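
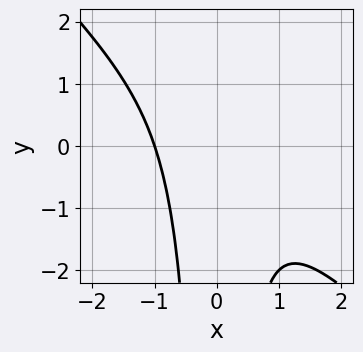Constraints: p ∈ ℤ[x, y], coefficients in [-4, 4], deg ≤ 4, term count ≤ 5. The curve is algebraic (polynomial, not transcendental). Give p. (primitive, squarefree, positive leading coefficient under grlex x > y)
1. Degree: the shape is more complex than any degree-2 curve, so deg p = 3.
2. Against the integer gridlines: it crosses the x-axis at the gridline x = -1; no y-intercept at any integer in the box.
3. Solving for integer coefficients yields p as stated.

x^3 + x^2*y + 1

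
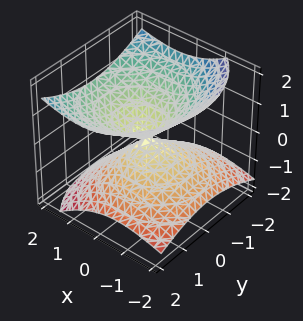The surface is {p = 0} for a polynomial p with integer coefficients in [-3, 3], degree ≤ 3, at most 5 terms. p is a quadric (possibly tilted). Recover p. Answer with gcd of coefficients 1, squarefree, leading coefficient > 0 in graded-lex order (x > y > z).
x^2 - x*z + y^2 - 2*z^2

First, deg p = 2. A generic line meets the surface in up to 2 points.
Next, observable constraints: it crosses the z-axis at the gridline z = 0; one x-axis crossing is at x = 0.
Finally, matching integer coefficients to the picture gives p.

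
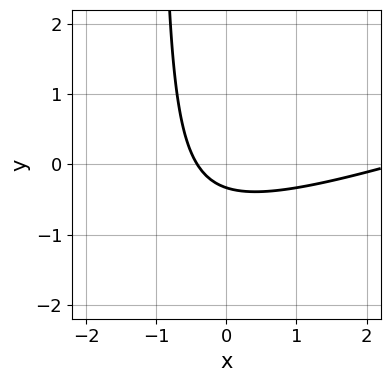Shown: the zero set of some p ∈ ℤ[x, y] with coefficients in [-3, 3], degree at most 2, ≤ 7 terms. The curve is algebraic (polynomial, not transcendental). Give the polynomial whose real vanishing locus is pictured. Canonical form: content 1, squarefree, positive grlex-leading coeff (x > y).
x^2 - 3*x*y - 2*x - 3*y - 1

1. deg p = 2.
2. The integer polynomial consistent with all of this is the stated p.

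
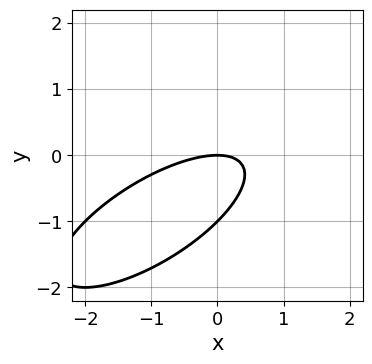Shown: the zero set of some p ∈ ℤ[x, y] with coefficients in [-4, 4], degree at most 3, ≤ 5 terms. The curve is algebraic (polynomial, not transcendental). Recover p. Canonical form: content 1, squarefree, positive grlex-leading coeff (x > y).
x^2 - 2*x*y + 2*y^2 + 2*y

(a) deg p = 2. The shape is more complex than any degree-1 curve.
(b) Against the integer gridlines: it crosses the x-axis at the gridline x = 0; among the integer gridlines, it crosses the y-axis at y ∈ {-1, 0}.
(c) Putting this together gives p.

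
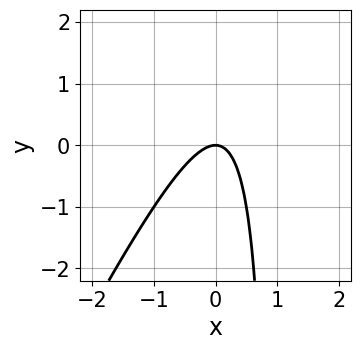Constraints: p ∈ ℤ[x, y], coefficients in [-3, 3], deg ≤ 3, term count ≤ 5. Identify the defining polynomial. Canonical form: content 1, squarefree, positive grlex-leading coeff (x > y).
1. Degree: no degree-1 curve has this shape, so deg p = 2.
2. From the axis intercepts and sections: it crosses the x-axis at the gridline x = 0; one y-axis crossing is at y = 0.
3. Assembling these constraints gives the stated polynomial.

2*x^2 - x*y + y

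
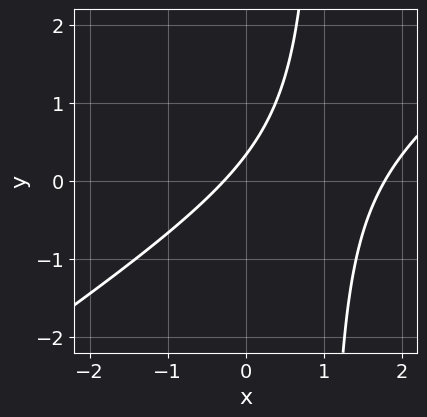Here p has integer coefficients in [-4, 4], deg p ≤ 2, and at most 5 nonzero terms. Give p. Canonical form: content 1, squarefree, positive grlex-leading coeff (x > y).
2*x^2 - 3*x*y - 3*x + 3*y - 1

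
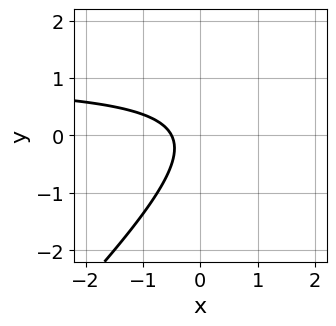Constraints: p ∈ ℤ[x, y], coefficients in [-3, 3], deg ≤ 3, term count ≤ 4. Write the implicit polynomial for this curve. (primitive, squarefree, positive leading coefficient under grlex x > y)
(a) The degree is 2 — a generic line meets the curve in up to 2 points.
(b) From the axis intercepts and sections: the curve avoids every integer y-axis point in the box.
(c) Solving for integer coefficients yields p as stated.

2*x*y - 2*y^2 - 2*x - 1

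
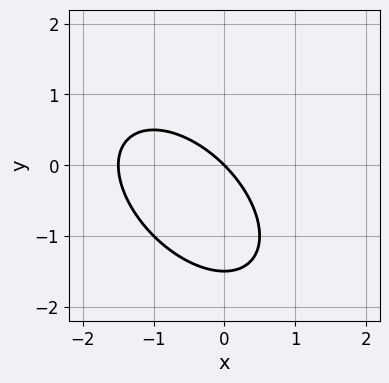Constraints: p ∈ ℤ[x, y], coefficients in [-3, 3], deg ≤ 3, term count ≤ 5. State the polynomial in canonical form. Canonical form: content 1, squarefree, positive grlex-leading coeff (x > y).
2*x^2 + 2*x*y + 2*y^2 + 3*x + 3*y

(a) deg p = 2. No degree-1 curve has this shape.
(b) Reading off the gridlines: it crosses the x-axis at the gridline x = 0; it crosses the y-axis at the gridline y = 0.
(c) Putting this together gives p.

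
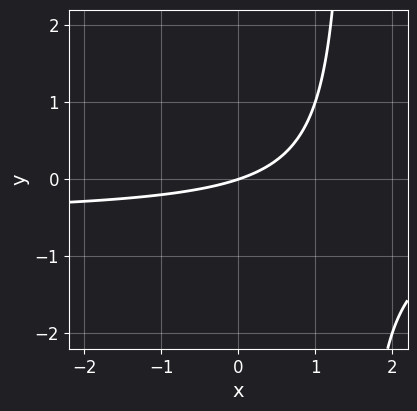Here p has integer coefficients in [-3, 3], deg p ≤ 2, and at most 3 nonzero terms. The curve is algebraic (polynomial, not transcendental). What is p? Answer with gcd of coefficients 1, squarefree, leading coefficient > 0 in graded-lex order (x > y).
2*x*y + x - 3*y

(a) The degree is 2 — a generic line meets the curve in up to 2 points.
(b) From the axis intercepts and sections: it meets the x-axis at x = 0 (among the integer gridlines); it crosses the y-axis at the gridline y = 0.
(c) Together with the visible shape, these determine p as stated.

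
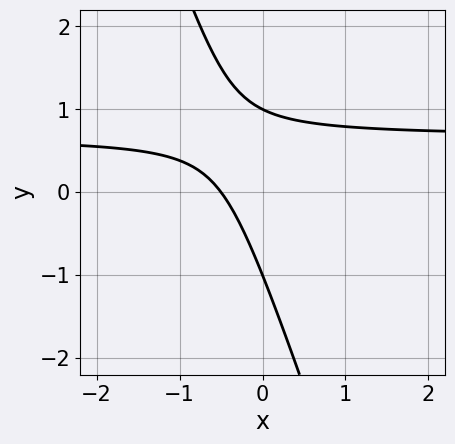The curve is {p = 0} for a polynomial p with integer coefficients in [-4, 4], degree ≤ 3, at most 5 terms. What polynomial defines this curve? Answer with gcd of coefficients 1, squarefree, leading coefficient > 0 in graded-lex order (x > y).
3*x*y + y^2 - 2*x - 1

First, degree: the shape is more complex than any degree-1 curve, so deg p = 2.
Then, observable constraints: among the integer gridlines, it crosses the y-axis at y ∈ {-1, 1}.
Finally, assembling these constraints gives the stated polynomial.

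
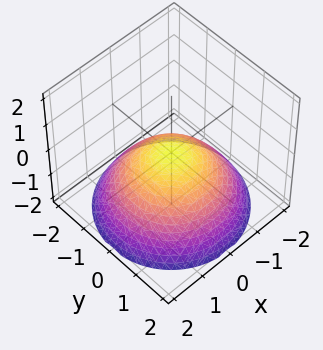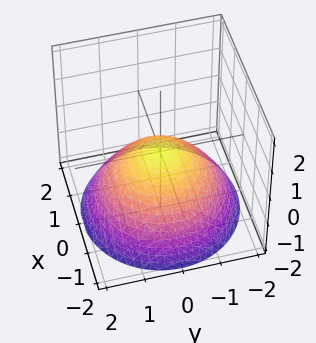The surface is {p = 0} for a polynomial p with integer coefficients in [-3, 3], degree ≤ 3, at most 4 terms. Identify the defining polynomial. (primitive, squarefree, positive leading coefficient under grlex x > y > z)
(a) deg p = 2.
(b) Symmetries: every cross-section ⟂ z is a circle, so x, y appear only via x² + y².
(c) Reading off the gridlines: it crosses the x-axis at the gridline x = 0; it meets the z-axis at z = 0 (among the integer gridlines); a circular section at z = -1 has radius between 1 and 2.
(d) Solving for integer coefficients yields p as stated.

x^2 + y^2 + 2*z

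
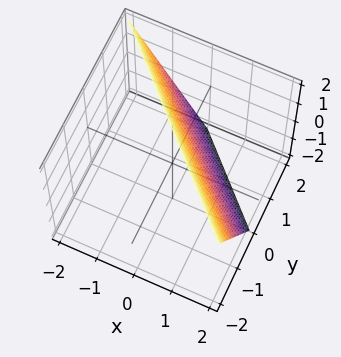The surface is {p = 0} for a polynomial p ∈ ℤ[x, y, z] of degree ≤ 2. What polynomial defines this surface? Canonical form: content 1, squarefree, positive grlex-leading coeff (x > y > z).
2*x + 2*y + z - 2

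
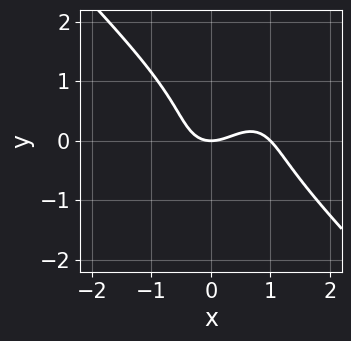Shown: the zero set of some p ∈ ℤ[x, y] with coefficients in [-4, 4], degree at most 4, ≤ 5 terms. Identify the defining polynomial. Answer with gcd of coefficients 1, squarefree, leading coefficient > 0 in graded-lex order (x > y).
(a) deg p = 3. No degree-2 curve has this shape.
(b) Reading off the gridlines: it meets the y-axis at y = 0 (among the integer gridlines); among the integer gridlines, it crosses the x-axis at x ∈ {0, 1}.
(c) The integer polynomial consistent with all of this is the stated p.

2*x^3 + 2*y^3 - 2*x^2 - y^2 + 2*y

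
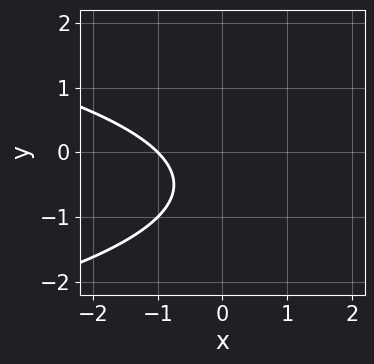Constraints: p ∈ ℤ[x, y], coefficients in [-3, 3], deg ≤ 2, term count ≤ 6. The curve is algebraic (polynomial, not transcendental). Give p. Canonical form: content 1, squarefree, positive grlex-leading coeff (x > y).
y^2 + x + y + 1

(a) Degree: no degree-1 curve has this shape, so deg p = 2.
(b) Reading off the gridlines: it meets the x-axis at x = -1 (among the integer gridlines); no y-intercept at any integer in the box.
(c) Putting this together gives p.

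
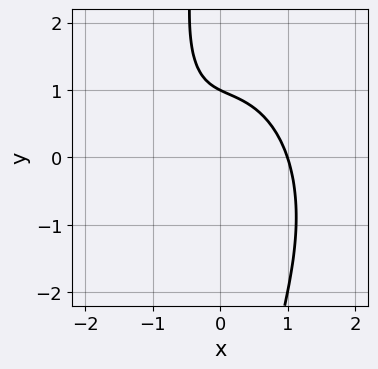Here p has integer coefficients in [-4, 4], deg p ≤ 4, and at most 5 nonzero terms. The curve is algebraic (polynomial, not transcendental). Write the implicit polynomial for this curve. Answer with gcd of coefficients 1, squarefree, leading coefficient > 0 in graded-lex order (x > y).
2*x^3 + x*y^2 + 2*y - 2

(a) The degree is 3 — the shape is more complex than any degree-2 curve.
(b) Reading off the gridlines: it crosses the y-axis at the gridline y = 1; it crosses the x-axis at the gridline x = 1.
(c) These observations pin down the coefficients.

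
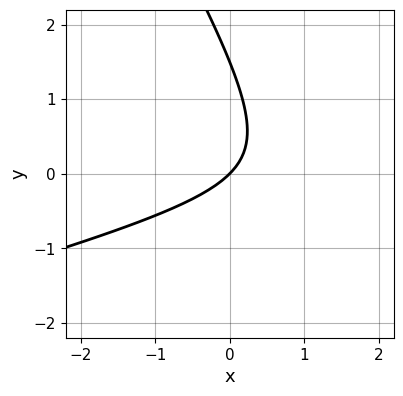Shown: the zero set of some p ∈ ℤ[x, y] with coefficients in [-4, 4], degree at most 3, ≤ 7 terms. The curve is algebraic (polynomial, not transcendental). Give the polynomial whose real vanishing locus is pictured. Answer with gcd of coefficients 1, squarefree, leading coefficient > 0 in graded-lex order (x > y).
(a) The degree is 2 — the shape is more complex than any degree-1 curve.
(b) From the axis intercepts and sections: one y-axis crossing is at y = 0; it meets the x-axis at x = 0 (among the integer gridlines).
(c) Solving for integer coefficients yields p as stated.

x^2 - 3*x*y - 2*y^2 - 3*x + 3*y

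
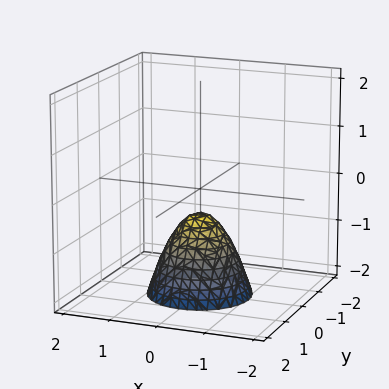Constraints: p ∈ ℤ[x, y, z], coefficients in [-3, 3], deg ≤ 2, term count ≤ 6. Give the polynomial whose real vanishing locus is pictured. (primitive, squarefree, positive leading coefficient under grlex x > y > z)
3*x^2 + 3*y^2 + 2*z + 1

Degree: no degree-1 surface has this shape, so deg p = 2.
By symmetry, every cross-section ⟂ z is a circle, so x, y appear only via x² + y².
Observable constraints: the surface avoids every integer x-axis point in the box; the surface avoids every integer y-axis point in the box.
These observations pin down the coefficients.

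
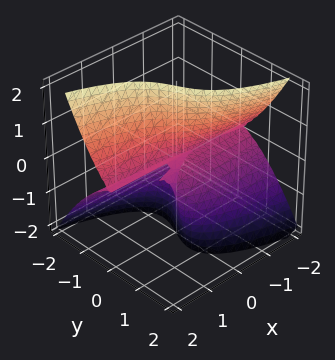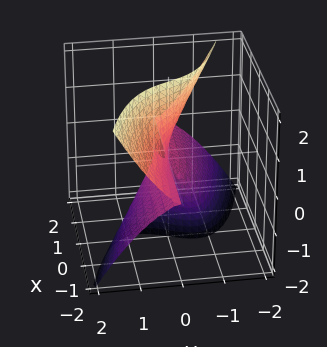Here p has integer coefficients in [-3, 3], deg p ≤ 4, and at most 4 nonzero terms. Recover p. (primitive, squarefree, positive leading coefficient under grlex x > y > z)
2*x*z^2 + 3*y^3 + 2*y*z

(a) Degree: a generic line meets the surface in up to 3 points, so deg p = 3.
(b) Reading off the gridlines: it crosses the y-axis at the gridline y = 0; the visible x-axis segment lies entirely on the surface; every point of the z-axis in the box is on the surface.
(c) Assembling these constraints gives the stated polynomial.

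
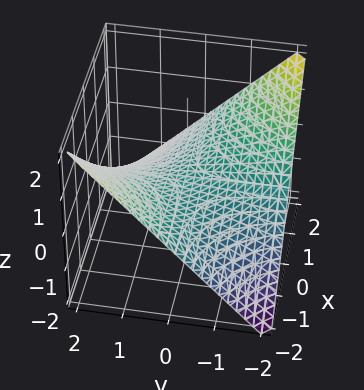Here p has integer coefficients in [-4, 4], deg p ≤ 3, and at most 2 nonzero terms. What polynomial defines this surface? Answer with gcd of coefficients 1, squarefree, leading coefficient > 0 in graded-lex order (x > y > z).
x*y + 2*z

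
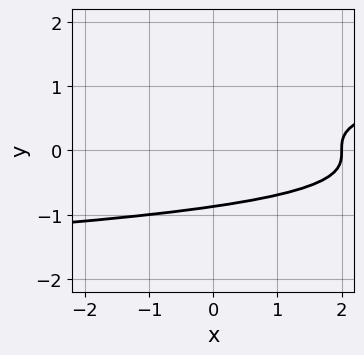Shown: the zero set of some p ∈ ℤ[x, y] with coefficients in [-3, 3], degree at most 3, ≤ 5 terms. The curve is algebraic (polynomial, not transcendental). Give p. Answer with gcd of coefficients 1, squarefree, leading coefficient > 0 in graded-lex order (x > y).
3*y^3 - x + 2

(a) Degree: no degree-2 curve has this shape, so deg p = 3.
(b) From the visible intercepts: it meets the x-axis at x = 2 (among the integer gridlines).
(c) The integer polynomial consistent with all of this is the stated p.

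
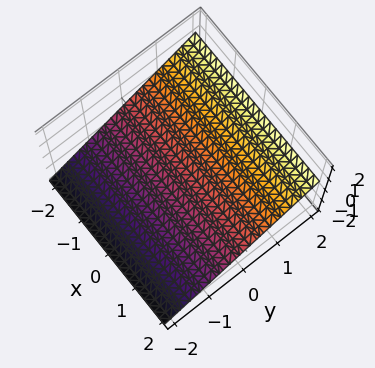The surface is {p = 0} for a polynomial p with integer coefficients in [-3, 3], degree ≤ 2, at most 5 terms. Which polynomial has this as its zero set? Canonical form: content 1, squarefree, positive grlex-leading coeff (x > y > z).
2*y - 3*z - 2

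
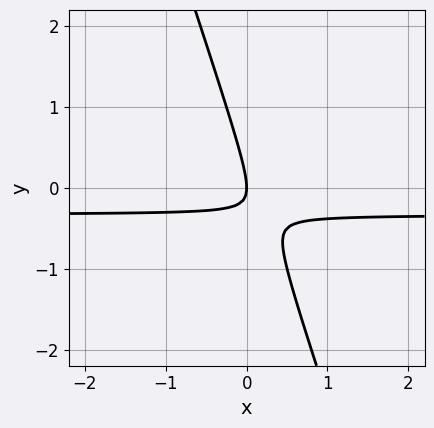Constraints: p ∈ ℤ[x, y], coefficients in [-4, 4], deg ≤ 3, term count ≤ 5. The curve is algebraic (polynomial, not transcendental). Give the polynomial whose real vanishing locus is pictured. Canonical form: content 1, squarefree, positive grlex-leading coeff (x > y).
deg p = 2. No degree-1 curve has this shape.
From the visible intercepts: it meets the y-axis at y = 0 (among the integer gridlines); it crosses the x-axis at the gridline x = 0.
Assembling these constraints gives the stated polynomial.

3*x*y + y^2 + x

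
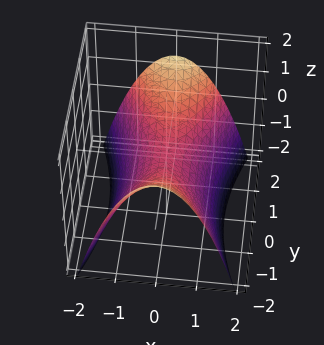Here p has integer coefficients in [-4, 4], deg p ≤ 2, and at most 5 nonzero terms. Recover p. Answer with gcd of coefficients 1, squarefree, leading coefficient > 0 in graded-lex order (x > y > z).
The degree is 2 — a saddle surface; a quadric.
Symmetries: it's symmetric under y → −y, forcing even powers of y; it's symmetric under x → −x, forcing even powers of x.
Checking where it meets the axes: it meets the y-axis at y = 0 (among the integer gridlines); one x-axis crossing is at x = 0; one z-axis crossing is at z = 0.
Together with the visible shape, these determine p as stated.

3*x^2 - y^2 + 3*z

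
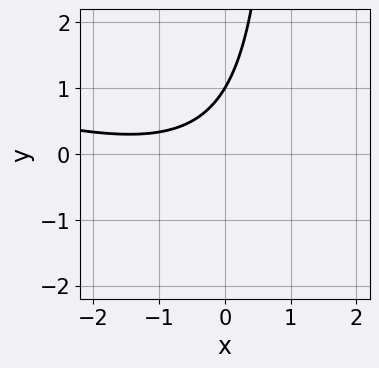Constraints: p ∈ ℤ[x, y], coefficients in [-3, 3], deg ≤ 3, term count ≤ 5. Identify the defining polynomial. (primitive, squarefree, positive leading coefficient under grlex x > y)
x^2 + 3*x*y + 2*x - 3*y + 3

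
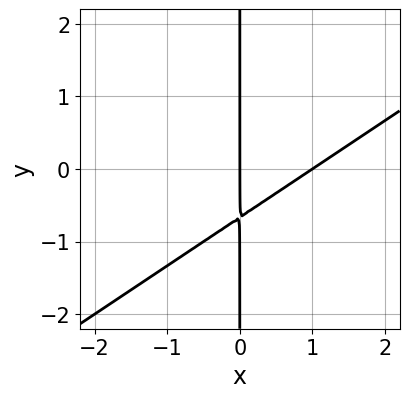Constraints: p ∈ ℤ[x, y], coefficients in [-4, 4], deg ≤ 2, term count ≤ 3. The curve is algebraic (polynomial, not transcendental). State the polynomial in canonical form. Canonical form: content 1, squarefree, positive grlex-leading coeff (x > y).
(a) Degree: the shape is more complex than any degree-1 curve, so deg p = 2.
(b) Against the integer gridlines: every point of the y-axis in the box is on the curve; among the integer gridlines, it crosses the x-axis at x ∈ {0, 1}.
(c) The integer polynomial consistent with all of this is the stated p.

2*x^2 - 3*x*y - 2*x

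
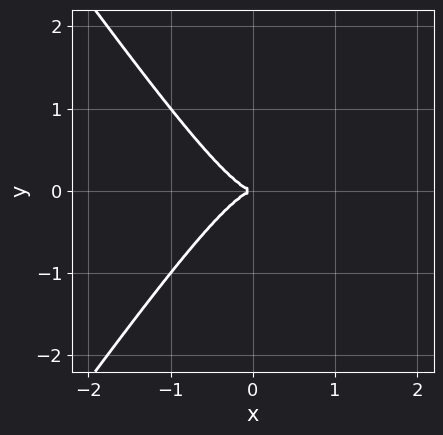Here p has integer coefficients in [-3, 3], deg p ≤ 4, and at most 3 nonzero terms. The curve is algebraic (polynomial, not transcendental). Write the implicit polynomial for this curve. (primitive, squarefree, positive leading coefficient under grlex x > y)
First, degree: a generic line meets the curve in up to 3 points, so deg p = 3.
Then, symmetries: the y ↦ −y reflection is a symmetry, so y appears only in even powers.
Next, reading off the gridlines: one y-axis crossing is at y = 0; it crosses the x-axis at the gridline x = 0.
Finally, fitting integer coefficients to these (and the overall shape) gives p.

2*x^3 - x*y^2 + y^2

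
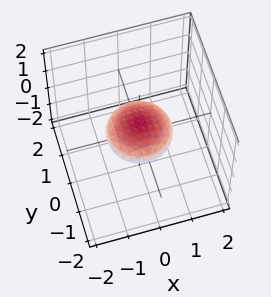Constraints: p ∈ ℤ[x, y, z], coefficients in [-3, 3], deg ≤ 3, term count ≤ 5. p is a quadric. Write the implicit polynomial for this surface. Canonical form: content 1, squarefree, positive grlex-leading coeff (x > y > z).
x^2 + y^2 + 3*z^2 - 1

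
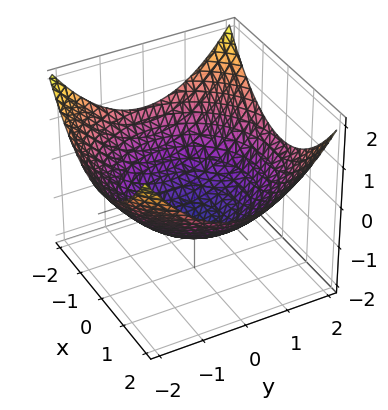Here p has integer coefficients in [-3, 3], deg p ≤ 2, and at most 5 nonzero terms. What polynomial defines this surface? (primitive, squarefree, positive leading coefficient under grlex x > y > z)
1. The degree is 2 — the shape is more complex than any degree-1 surface.
2. Symmetries: every cross-section ⟂ z is a circle, so x, y appear only via x² + y².
3. From the axis intercepts and sections: one z-axis crossing is at z = -1; a circular section at z = 0 has radius between 1 and 2.
4. Matching integer coefficients to the picture gives p.

x^2 + y^2 - 3*z - 3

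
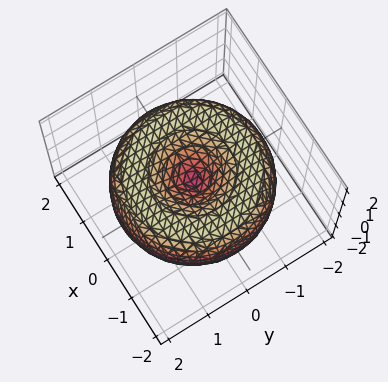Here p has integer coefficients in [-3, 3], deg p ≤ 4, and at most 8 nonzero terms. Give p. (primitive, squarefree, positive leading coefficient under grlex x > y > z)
1. The degree is 4 — the shape is more complex than any degree-3 surface.
2. By symmetry, the z-axis is an axis of rotation, so x and y enter only as x² + y².
3. From the axis intercepts and sections: a circular section at z = 0 has radius between 1 and 2; one z-axis crossing is at z = 0.
4. Matching integer coefficients to the picture gives p.

x^4 + 2*x^2*y^2 + y^4 - 3*x^2 - 3*y^2 + 3*z^2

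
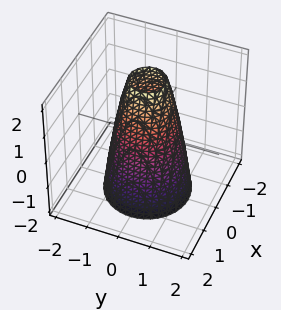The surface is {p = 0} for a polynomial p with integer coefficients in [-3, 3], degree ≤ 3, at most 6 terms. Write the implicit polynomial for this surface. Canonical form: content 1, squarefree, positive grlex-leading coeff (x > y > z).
1. The degree is 2 — the shape is more complex than any degree-1 surface.
2. By symmetry, every cross-section ⟂ z is a circle, so x, y appear only via x² + y².
3. Observable constraints: the surface avoids every integer z-axis point in the box; the x-axis gridline crossings are at x ∈ {-1, 1}; among the integer gridlines, it crosses the y-axis at y ∈ {-1, 1}; a circular section at z = 2 has radius between 0 and 1.
4. Matching integer coefficients to the picture gives p.

3*x^2 + 3*y^2 + z - 3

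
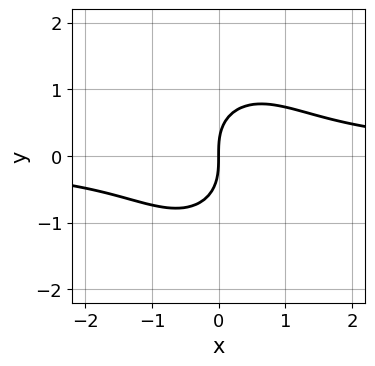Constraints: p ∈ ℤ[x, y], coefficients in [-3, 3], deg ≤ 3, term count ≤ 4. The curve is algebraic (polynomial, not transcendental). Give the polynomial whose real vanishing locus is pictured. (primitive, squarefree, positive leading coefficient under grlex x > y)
3*x^2*y + 2*y^3 - 3*x

First, the degree is 3 — the shape is more complex than any degree-2 curve.
Then, from the visible intercepts: one x-axis crossing is at x = 0; it crosses the y-axis at the gridline y = 0.
Finally, solving for integer coefficients yields p as stated.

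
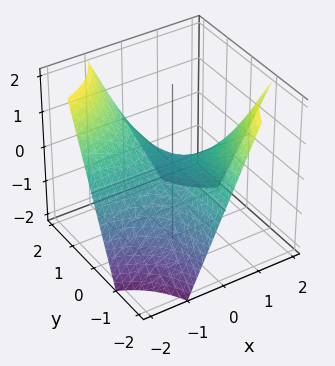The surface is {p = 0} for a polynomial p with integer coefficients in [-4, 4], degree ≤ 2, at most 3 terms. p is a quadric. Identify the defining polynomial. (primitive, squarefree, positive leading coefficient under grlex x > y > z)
(a) deg p = 2. A hyperbolic paraboloid; a quadric.
(b) Against the integer gridlines: the visible x-axis segment lies entirely on the surface; the visible y-axis segment lies entirely on the surface; one z-axis crossing is at z = 0.
(c) Fitting integer coefficients to these (and the overall shape) gives p.

x*y + z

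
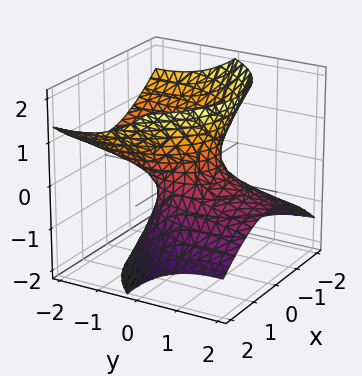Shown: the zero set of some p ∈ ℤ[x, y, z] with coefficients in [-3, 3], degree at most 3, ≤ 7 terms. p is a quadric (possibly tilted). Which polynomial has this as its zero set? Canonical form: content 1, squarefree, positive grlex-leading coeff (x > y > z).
2*x^2 + y^2 + 3*y*z - 2*z^2 - 1

The degree is 2 — a generic line meets the surface in up to 2 points.
Against the integer gridlines: the surface avoids every integer z-axis point in the box; among the integer gridlines, it crosses the y-axis at y ∈ {-1, 1}.
These observations pin down the coefficients.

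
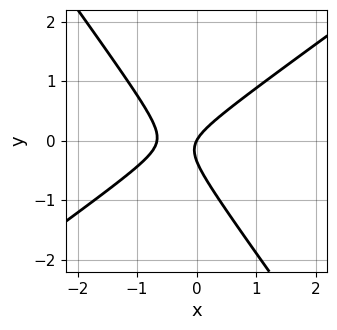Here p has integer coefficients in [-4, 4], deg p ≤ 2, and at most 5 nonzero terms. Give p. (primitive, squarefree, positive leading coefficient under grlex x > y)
1. Degree: no degree-1 curve has this shape, so deg p = 2.
2. From the axis intercepts and sections: it crosses the y-axis at the gridline y = 0; it crosses the x-axis at the gridline x = 0.
3. Matching integer coefficients to the picture gives p.

3*x^2 - 2*x*y - 3*y^2 + 2*x - y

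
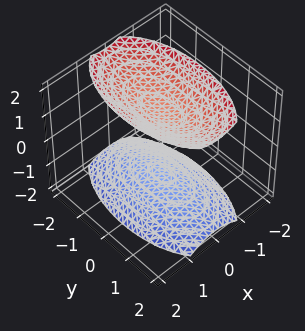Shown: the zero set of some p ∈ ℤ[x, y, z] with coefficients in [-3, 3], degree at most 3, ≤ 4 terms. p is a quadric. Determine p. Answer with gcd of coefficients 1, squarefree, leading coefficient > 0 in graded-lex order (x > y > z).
1. I count 2 distinct pieces. They look like related sheets of one shape, so recover p as a whole.
2. Degree: two separate bowl-shaped sheets opening away from each other; a quadric, so deg p = 2.
3. Symmetries: mirror symmetry z ↦ −z ⇒ only even powers of z; it's symmetric under y → −y, forcing even powers of y; mirror symmetry x ↦ −x ⇒ only even powers of x.
4. Against the integer gridlines: the surface avoids every integer y-axis point in the box; it misses every integer gridline on the x-axis.
5. These observations pin down the coefficients.

3*x^2 + y^2 - 2*z^2 + 3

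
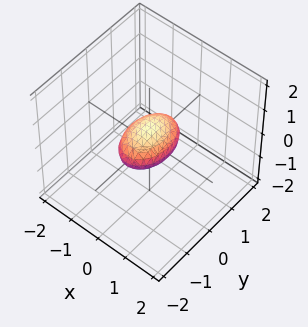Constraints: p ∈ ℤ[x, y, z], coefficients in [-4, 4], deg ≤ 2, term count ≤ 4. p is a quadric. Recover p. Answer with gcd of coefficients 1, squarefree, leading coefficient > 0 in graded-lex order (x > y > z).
Degree: bounded and convex; a quadric, so deg p = 2.
Symmetries: it's symmetric under z → −z, forcing even powers of z; the y ↦ −y reflection is a symmetry, so y appears only in even powers; the x ↦ −x reflection is a symmetry, so x appears only in even powers.
From the visible intercepts: among the integer gridlines, it crosses the y-axis at y ∈ {-1, 1}.
Solving for integer coefficients yields p as stated.

2*x^2 + y^2 + 3*z^2 - 1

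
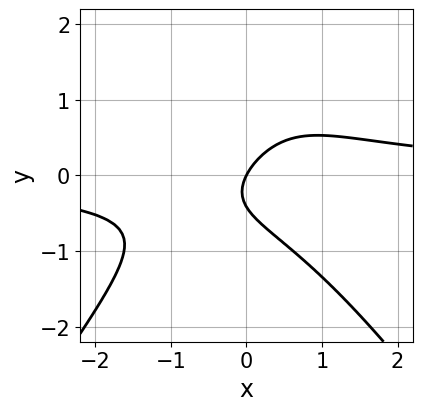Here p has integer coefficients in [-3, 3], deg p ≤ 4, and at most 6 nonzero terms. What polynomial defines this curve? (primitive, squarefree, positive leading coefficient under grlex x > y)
First, degree: a generic line meets the curve in up to 3 points, so deg p = 3.
Next, checking where it meets the axes: it crosses the x-axis at the gridline x = 0; it meets the y-axis at y = 0 (among the integer gridlines).
Finally, putting this together gives p.

2*x^2*y - y^3 + 2*y^2 - 2*x + y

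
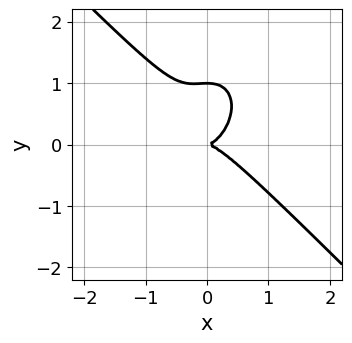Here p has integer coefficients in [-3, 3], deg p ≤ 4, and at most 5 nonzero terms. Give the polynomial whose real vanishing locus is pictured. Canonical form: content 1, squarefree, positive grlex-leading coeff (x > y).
First, deg p = 3.
Next, checking where it meets the axes: the y-axis gridline crossings are at y ∈ {0, 1}; it meets the x-axis at x = 0 (among the integer gridlines).
Finally, assembling these constraints gives the stated polynomial.

3*x^3 + x^2*y + 2*y^3 - 2*y^2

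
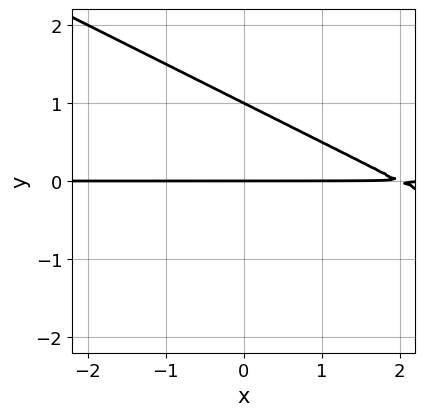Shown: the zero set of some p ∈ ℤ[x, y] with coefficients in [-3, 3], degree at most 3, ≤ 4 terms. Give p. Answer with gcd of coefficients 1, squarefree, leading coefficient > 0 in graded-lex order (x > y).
1. Degree: a generic line meets the curve in up to 2 points, so deg p = 2.
2. Reading off the gridlines: among the integer gridlines, it crosses the y-axis at y ∈ {0, 1}; every point of the x-axis in the box is on the curve.
3. Solving for integer coefficients yields p as stated.

x*y + 2*y^2 - 2*y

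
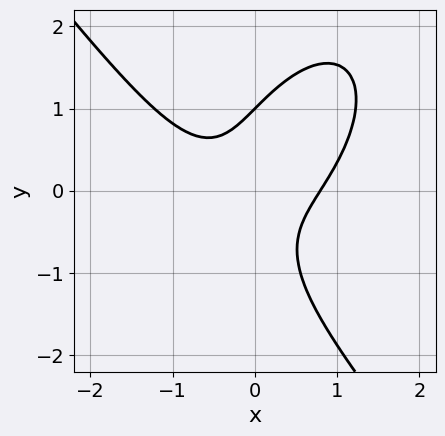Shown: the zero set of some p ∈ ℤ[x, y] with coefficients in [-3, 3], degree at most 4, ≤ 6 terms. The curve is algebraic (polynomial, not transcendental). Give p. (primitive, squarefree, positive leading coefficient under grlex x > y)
2*x^3 + y^3 - 3*x*y - 1

1. Degree: no degree-2 curve has this shape, so deg p = 3.
2. Checking where it meets the axes: it meets the y-axis at y = 1 (among the integer gridlines).
3. The integer polynomial consistent with all of this is the stated p.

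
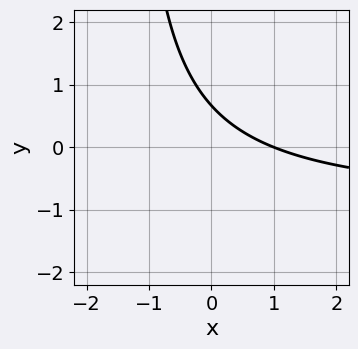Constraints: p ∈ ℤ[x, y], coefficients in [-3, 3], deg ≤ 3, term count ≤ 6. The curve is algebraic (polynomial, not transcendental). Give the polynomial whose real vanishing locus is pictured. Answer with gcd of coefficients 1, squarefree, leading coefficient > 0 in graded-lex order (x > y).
2*x*y + 2*x + 3*y - 2

1. Degree: a generic line meets the curve in up to 2 points, so deg p = 2.
2. Against the integer gridlines: it crosses the x-axis at the gridline x = 1.
3. Solving for integer coefficients yields p as stated.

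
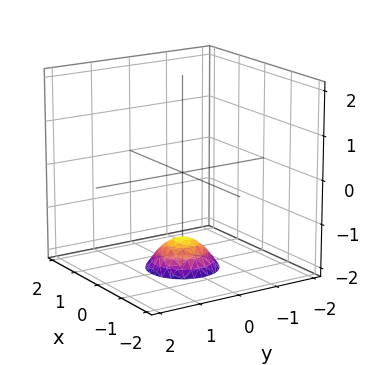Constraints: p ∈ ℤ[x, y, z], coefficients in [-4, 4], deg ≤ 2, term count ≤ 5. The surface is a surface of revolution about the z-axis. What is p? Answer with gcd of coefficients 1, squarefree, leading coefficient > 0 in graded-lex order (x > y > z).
(a) deg p = 2.
(b) Symmetries: rotational symmetry about the z-axis ⇒ p depends on x, y only through x² + y².
(c) Observable constraints: no y-intercept at any integer in the box; a circular section at z = -2 has radius between 0 and 1; it misses every integer gridline on the x-axis.
(d) Putting this together gives p.

2*x^2 + 2*y^2 + 2*z + 3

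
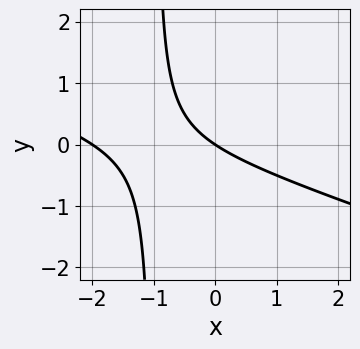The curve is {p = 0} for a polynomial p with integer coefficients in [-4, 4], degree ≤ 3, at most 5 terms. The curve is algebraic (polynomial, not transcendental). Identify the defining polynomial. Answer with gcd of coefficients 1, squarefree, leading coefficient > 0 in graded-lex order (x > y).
x^2 + 3*x*y + 2*x + 3*y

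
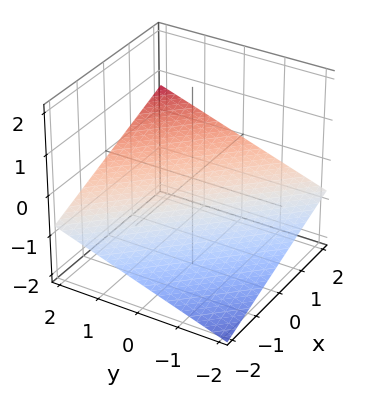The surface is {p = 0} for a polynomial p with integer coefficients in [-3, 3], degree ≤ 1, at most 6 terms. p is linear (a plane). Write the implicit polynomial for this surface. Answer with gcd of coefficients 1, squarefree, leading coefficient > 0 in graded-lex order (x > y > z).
First, the degree is 1 — the surface is flat (a plane).
Then, reading off the gridlines: one x-axis crossing is at x = 2; it crosses the y-axis at the gridline y = 2.
Finally, solving for integer coefficients yields p as stated.

x + y - 3*z - 2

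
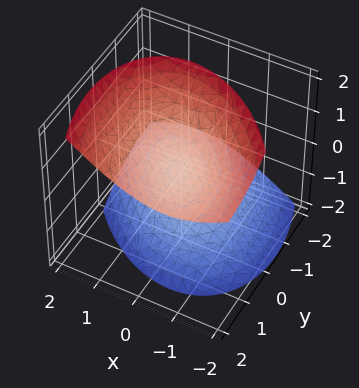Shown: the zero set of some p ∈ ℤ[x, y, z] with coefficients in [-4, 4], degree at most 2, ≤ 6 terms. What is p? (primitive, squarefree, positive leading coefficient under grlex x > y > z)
The picture has 2 separate pieces.
Degree: the shape is more complex than any degree-1 surface, so deg p = 2.
Against the integer gridlines: it misses every integer gridline on the y-axis; it misses every integer gridline on the x-axis.
These observations pin down the coefficients.

3*x^2 + 2*x*y + 2*y^2 - 3*y*z - 3*z^2 + 1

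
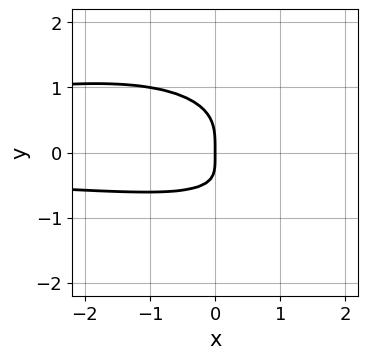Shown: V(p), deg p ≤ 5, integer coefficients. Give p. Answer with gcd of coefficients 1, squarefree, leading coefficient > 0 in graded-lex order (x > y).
x^2*y^2 + 3*y^4 + 2*x*y + 2*x

The degree is 4 — a generic line meets the curve in up to 4 points.
Against the integer gridlines: one x-axis crossing is at x = 0; it meets the y-axis at y = 0 (among the integer gridlines).
Matching integer coefficients to the picture gives p.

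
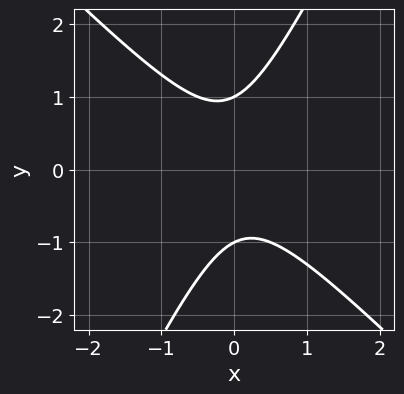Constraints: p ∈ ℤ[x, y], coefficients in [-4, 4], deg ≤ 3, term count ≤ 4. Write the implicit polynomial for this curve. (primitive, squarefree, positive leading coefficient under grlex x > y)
1. Degree: the shape is more complex than any degree-1 curve, so deg p = 2.
2. Observable constraints: the y-axis gridline crossings are at y ∈ {-1, 1}; no x-intercept at any integer in the box.
3. The integer polynomial consistent with all of this is the stated p.

2*x^2 + x*y - y^2 + 1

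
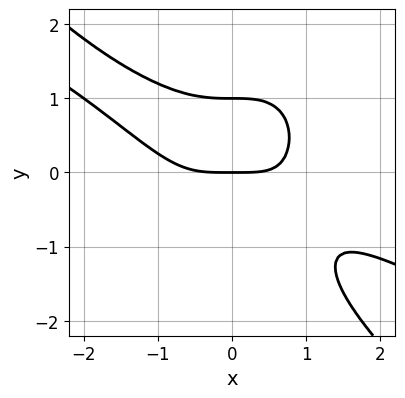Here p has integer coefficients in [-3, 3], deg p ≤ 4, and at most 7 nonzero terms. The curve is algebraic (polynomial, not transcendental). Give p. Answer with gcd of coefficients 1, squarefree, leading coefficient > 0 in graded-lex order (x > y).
x^4 + 2*x^3*y + y^4 + y^3 - 2*y

First, the degree is 4 — a generic line meets the curve in up to 4 points.
Next, against the integer gridlines: one x-axis crossing is at x = 0; among the integer gridlines, it crosses the y-axis at y ∈ {0, 1}.
Finally, solving for integer coefficients yields p as stated.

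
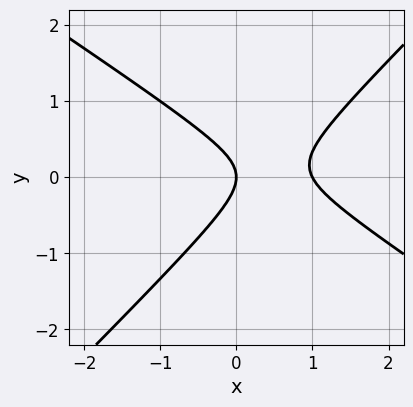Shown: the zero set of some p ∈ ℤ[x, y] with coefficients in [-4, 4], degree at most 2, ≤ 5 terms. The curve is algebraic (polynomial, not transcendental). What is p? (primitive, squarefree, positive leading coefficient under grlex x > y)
2*x^2 + x*y - 3*y^2 - 2*x

1. Degree: a generic line meets the curve in up to 2 points, so deg p = 2.
2. Reading off the gridlines: it crosses the y-axis at the gridline y = 0; among the integer gridlines, it crosses the x-axis at x ∈ {0, 1}.
3. The integer polynomial consistent with all of this is the stated p.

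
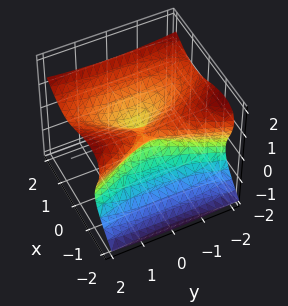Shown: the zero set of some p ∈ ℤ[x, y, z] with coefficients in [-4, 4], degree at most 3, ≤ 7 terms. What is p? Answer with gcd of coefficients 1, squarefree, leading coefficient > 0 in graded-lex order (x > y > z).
2*x^3 - x*z^2 - 3*z^3 - 3*x*z + y^2

First, the degree is 3 — no degree-2 surface has this shape.
Then, reading off the gridlines: it meets the z-axis at z = 0 (among the integer gridlines); one y-axis crossing is at y = 0.
Finally, the integer polynomial consistent with all of this is the stated p.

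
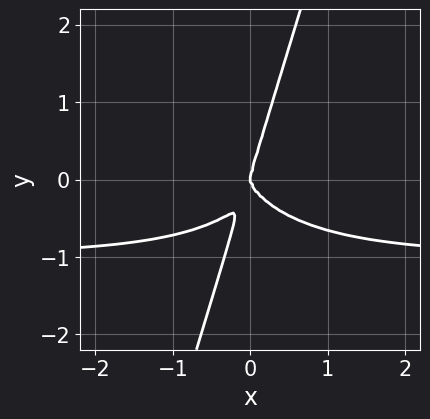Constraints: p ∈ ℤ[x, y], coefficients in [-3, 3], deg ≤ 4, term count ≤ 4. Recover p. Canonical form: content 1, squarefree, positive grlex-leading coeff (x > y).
3*x^3*y + 3*x*y^3 - y^4 + 3*x^3

The degree is 4 — no degree-3 curve has this shape.
Reading off the gridlines: it meets the x-axis at x = 0 (among the integer gridlines); it crosses the y-axis at the gridline y = 0.
The integer polynomial consistent with all of this is the stated p.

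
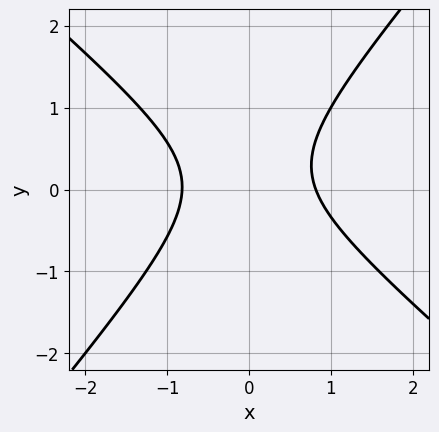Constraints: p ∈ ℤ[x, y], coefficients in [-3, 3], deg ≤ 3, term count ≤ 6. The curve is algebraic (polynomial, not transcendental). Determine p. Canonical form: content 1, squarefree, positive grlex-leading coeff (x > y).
(a) deg p = 2. A generic line meets the curve in up to 2 points.
(b) From the axis intercepts and sections: the curve avoids every integer y-axis point in the box.
(c) These observations pin down the coefficients.

3*x^2 + x*y - 3*y^2 + y - 2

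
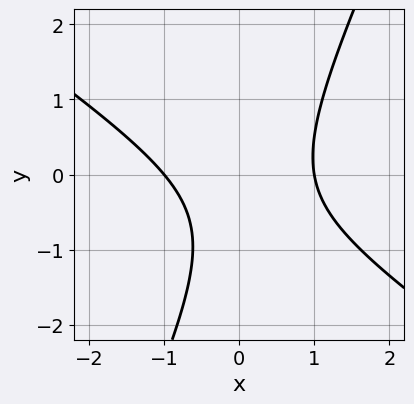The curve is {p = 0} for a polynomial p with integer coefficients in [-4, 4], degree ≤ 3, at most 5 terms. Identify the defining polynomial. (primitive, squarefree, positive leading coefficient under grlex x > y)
3*x^2 + 3*x*y - 2*y^2 - 2*y - 3

First, degree: no degree-1 curve has this shape, so deg p = 2.
Next, reading off the gridlines: the x-axis gridline crossings are at x ∈ {-1, 1}; the curve avoids every integer y-axis point in the box.
Finally, putting this together gives p.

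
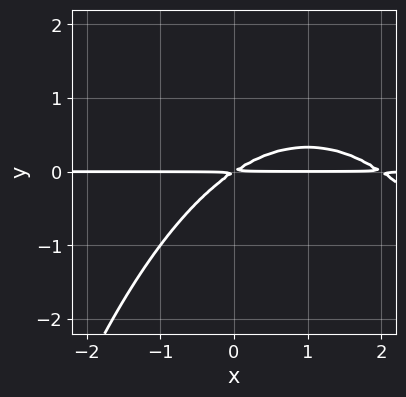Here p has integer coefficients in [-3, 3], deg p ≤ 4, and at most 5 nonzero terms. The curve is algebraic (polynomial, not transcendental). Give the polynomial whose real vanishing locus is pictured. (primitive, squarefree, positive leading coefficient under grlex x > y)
x^2*y - 2*x*y + 3*y^2

deg p = 3.
Checking where it meets the axes: every point of the x-axis in the box is on the curve.
Putting this together gives p.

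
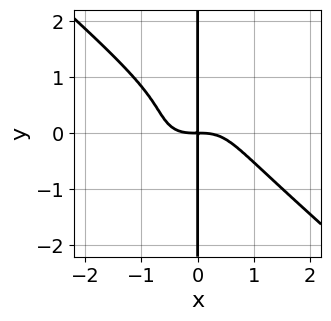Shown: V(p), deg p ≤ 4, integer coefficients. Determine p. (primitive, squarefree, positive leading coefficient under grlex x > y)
2*x^4 + 3*x*y^3 - 2*x*y^2 + 2*x*y

The degree is 4 — the shape is more complex than any degree-3 curve.
Reading off the gridlines: every point of the y-axis in the box is on the curve.
Solving for integer coefficients yields p as stated.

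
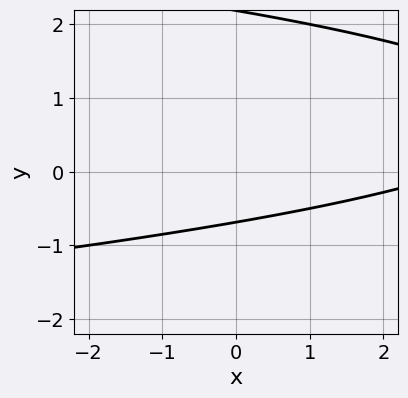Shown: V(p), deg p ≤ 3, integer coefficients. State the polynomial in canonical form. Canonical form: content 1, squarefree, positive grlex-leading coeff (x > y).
First, the degree is 2 — a generic line meets the curve in up to 2 points.
Next, from the visible intercepts: it misses every integer gridline on the x-axis.
Finally, putting this together gives p.

2*y^2 + x - 3*y - 3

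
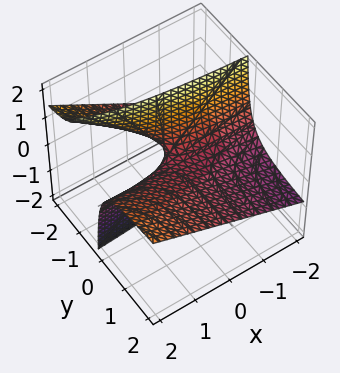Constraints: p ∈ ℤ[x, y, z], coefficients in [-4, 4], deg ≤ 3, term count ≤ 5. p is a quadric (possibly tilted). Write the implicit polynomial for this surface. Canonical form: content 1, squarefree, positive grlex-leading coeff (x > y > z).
Degree: a generic line meets the surface in up to 2 points, so deg p = 2.
From the visible intercepts: the visible x-axis segment lies entirely on the surface; the visible y-axis segment lies entirely on the surface; it meets the z-axis at z = 0 (among the integer gridlines).
Fitting integer coefficients to these (and the overall shape) gives p.

x*y - 2*y*z - z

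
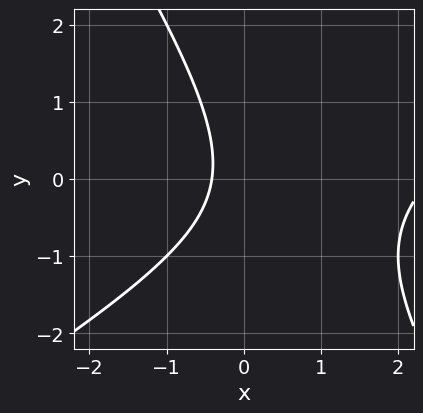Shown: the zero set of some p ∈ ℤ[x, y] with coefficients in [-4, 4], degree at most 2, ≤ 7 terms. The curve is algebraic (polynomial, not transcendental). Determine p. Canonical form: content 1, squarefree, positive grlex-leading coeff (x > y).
1. The degree is 2 — no degree-1 curve has this shape.
2. Observable constraints: no y-intercept at any integer in the box.
3. Solving for integer coefficients yields p as stated.

x^2 - x*y - y^2 - 2*x - 1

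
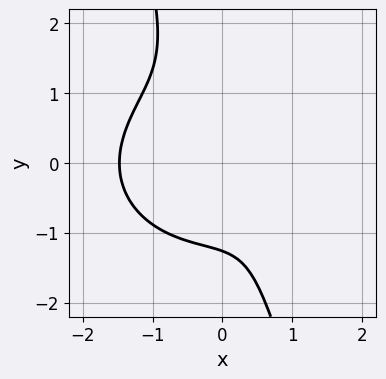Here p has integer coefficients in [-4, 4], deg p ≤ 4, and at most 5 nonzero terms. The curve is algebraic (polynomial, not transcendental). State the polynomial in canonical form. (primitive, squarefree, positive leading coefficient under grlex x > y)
(a) deg p = 3. A generic line meets the curve in up to 3 points.
(b) The integer polynomial consistent with all of this is the stated p.

2*x^3 + 3*x*y^2 + y^3 - 3*x + 2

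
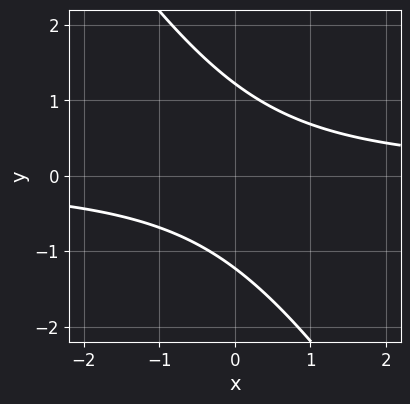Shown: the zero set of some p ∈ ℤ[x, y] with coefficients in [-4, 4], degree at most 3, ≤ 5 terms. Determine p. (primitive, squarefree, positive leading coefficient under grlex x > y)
3*x*y + 2*y^2 - 3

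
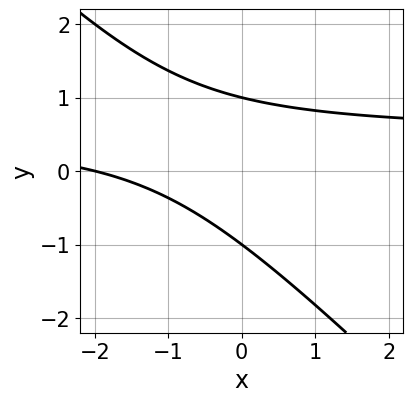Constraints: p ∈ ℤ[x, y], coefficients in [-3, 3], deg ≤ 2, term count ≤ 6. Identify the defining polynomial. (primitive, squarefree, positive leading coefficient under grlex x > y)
(a) The degree is 2 — a generic line meets the curve in up to 2 points.
(b) Against the integer gridlines: the y-axis gridline crossings are at y ∈ {-1, 1}; it meets the x-axis at x = -2 (among the integer gridlines).
(c) Matching integer coefficients to the picture gives p.

2*x*y + 2*y^2 - x - 2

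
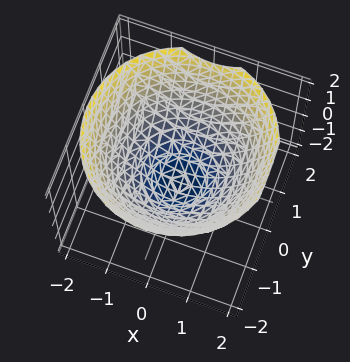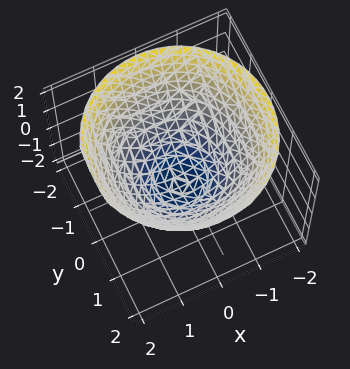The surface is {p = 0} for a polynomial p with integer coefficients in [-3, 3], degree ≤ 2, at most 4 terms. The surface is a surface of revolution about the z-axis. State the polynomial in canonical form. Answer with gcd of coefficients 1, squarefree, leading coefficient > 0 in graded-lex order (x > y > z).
2*x^2 + 2*y^2 - 3*z - 3

(a) The degree is 2 — no degree-1 surface has this shape.
(b) Symmetry: the surface is invariant under rotation about z: p = q(x² + y², z).
(c) Reading off the gridlines: a circular section at z = 0 has radius between 1 and 2; it crosses the z-axis at the gridline z = -1.
(d) The integer polynomial consistent with all of this is the stated p.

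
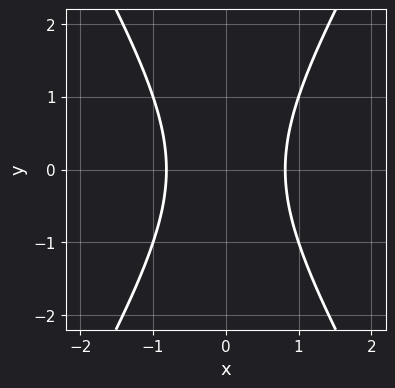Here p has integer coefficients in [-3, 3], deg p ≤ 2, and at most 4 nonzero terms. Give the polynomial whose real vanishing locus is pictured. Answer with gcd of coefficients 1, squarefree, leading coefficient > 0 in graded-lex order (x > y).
3*x^2 - y^2 - 2

First, the degree is 2 — no degree-1 curve has this shape.
Then, symmetries: it's symmetric under x → −x, forcing even powers of x; it's symmetric under y → −y, forcing even powers of y.
Then, checking where it meets the axes: no y-intercept at any integer in the box.
Finally, these observations pin down the coefficients.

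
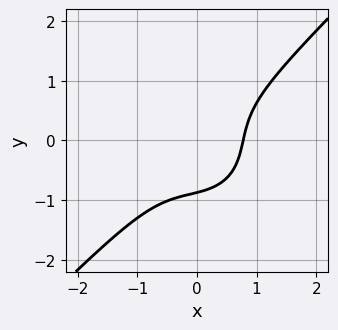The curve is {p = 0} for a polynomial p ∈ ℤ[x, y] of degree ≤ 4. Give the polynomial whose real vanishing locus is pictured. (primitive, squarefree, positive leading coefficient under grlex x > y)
3*x^3 - 3*y^3 + x^2 - 2*x*y - 2

Degree: a generic line meets the curve in up to 3 points, so deg p = 3.
Matching integer coefficients to the picture gives p.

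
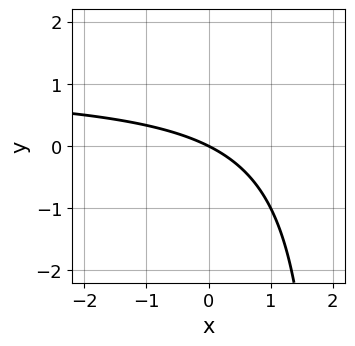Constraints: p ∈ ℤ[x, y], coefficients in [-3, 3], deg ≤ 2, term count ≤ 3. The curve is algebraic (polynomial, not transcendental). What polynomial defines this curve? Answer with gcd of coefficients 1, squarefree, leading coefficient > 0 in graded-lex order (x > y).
x*y - x - 2*y

1. Degree: no degree-1 curve has this shape, so deg p = 2.
2. From the axis intercepts and sections: it meets the x-axis at x = 0 (among the integer gridlines); it crosses the y-axis at the gridline y = 0.
3. Putting this together gives p.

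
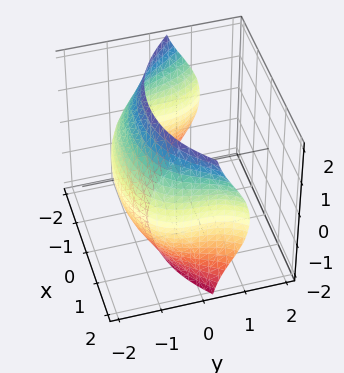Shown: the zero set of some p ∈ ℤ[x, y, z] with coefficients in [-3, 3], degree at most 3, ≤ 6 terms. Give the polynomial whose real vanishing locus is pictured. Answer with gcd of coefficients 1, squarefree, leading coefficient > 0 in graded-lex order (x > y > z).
y^3 + y*z^2 - x^2 + 3

(a) deg p = 3. A generic line meets the surface in up to 3 points.
(b) From the visible intercepts: the surface avoids every integer z-axis point in the box.
(c) Assembling these constraints gives the stated polynomial.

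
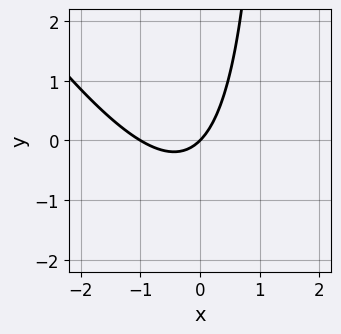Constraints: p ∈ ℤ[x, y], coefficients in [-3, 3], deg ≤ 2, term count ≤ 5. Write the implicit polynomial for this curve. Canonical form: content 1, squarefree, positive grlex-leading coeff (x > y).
3*x^2 + 2*x*y + 3*x - 3*y

deg p = 2.
From the visible intercepts: it crosses the y-axis at the gridline y = 0; the x-axis gridline crossings are at x ∈ {-1, 0}.
Assembling these constraints gives the stated polynomial.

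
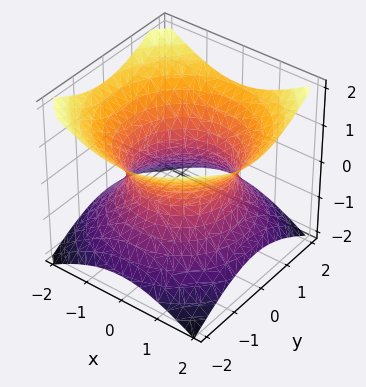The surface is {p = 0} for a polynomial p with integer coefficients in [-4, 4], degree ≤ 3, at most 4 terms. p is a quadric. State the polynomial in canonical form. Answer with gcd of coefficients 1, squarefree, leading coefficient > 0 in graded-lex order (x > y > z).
2*x^2 + 2*y^2 - 3*z^2 - 3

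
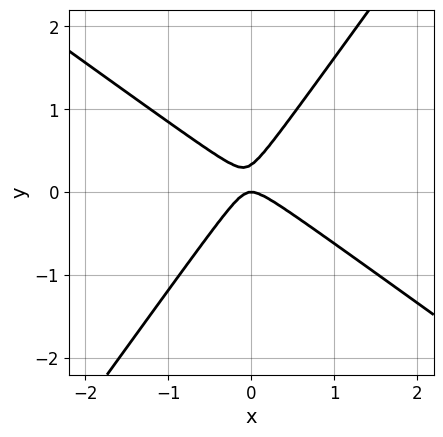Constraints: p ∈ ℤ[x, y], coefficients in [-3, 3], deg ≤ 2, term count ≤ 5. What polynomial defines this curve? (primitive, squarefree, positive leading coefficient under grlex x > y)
3*x^2 + 2*x*y - 3*y^2 + y

(a) Degree: a generic line meets the curve in up to 2 points, so deg p = 2.
(b) Against the integer gridlines: one y-axis crossing is at y = 0; one x-axis crossing is at x = 0.
(c) Putting this together gives p.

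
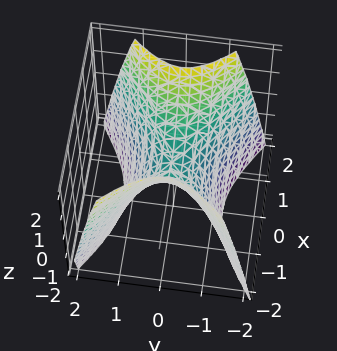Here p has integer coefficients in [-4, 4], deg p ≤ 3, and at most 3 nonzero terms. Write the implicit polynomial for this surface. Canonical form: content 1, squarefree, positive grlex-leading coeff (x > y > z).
2*x^2 - 3*y^2 - 2*z

First, deg p = 2.
Then, symmetries: mirror symmetry y ↦ −y ⇒ only even powers of y; the x ↦ −x reflection is a symmetry, so x appears only in even powers.
Next, reading off the gridlines: one y-axis crossing is at y = 0; it crosses the x-axis at the gridline x = 0; it meets the z-axis at z = 0 (among the integer gridlines).
Finally, putting this together gives p.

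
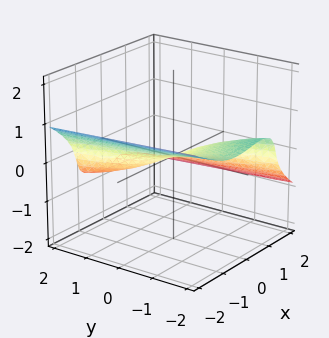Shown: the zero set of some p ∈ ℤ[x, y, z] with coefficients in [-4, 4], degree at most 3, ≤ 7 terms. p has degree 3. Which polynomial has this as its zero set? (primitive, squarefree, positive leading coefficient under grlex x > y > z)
(a) Degree: the shape is more complex than any degree-2 surface, so deg p = 3.
(b) Against the integer gridlines: it crosses the z-axis at the gridline z = 0; it meets the y-axis at y = 0 (among the integer gridlines); it crosses the x-axis at the gridline x = 0.
(c) Assembling these constraints gives the stated polynomial.

x^3 - 2*x*z^2 + 3*z^3 + y + 2*z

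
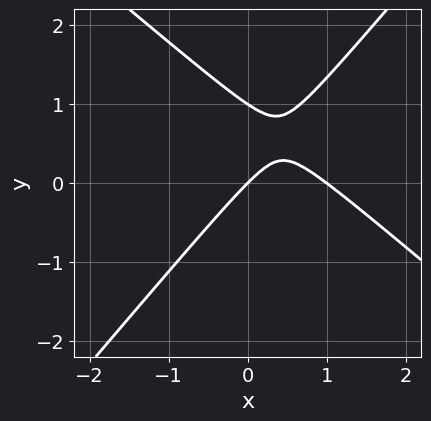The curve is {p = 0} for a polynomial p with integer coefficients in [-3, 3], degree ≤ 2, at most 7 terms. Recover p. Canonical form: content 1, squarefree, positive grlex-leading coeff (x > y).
First, degree: no degree-1 curve has this shape, so deg p = 2.
Then, observable constraints: the x-axis gridline crossings are at x ∈ {0, 1}; the y-axis gridline crossings are at y ∈ {0, 1}.
Finally, solving for integer coefficients yields p as stated.

3*x^2 + x*y - 3*y^2 - 3*x + 3*y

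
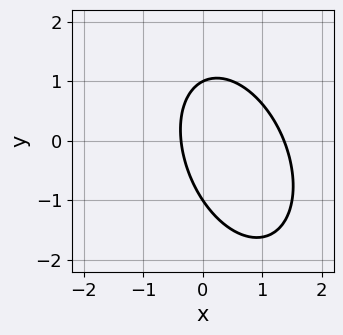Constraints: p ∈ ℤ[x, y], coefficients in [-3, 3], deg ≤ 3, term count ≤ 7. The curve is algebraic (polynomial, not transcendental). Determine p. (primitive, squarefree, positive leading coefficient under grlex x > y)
1. deg p = 2.
2. Reading off the gridlines: among the integer gridlines, it crosses the y-axis at y ∈ {-1, 1}.
3. Matching integer coefficients to the picture gives p.

2*x^2 + x*y + y^2 - 2*x - 1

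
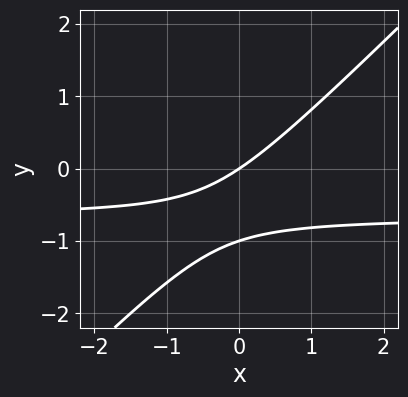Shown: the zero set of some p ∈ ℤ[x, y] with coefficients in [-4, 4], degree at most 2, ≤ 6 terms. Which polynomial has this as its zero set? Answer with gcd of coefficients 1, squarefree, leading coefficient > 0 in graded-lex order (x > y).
3*x*y - 3*y^2 + 2*x - 3*y

First, degree: a generic line meets the curve in up to 2 points, so deg p = 2.
Next, against the integer gridlines: among the integer gridlines, it crosses the y-axis at y ∈ {-1, 0}; it meets the x-axis at x = 0 (among the integer gridlines).
Finally, the integer polynomial consistent with all of this is the stated p.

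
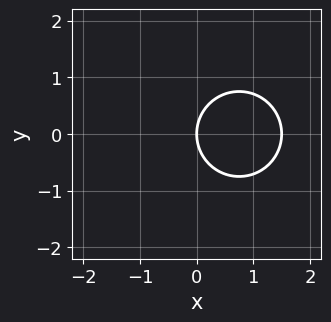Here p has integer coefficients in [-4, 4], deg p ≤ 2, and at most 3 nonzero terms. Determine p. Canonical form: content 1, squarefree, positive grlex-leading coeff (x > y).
2*x^2 + 2*y^2 - 3*x

deg p = 2. A generic line meets the curve in up to 2 points.
Symmetries: mirror symmetry y ↦ −y ⇒ only even powers of y.
Reading off the gridlines: it meets the y-axis at y = 0 (among the integer gridlines); one x-axis crossing is at x = 0.
The integer polynomial consistent with all of this is the stated p.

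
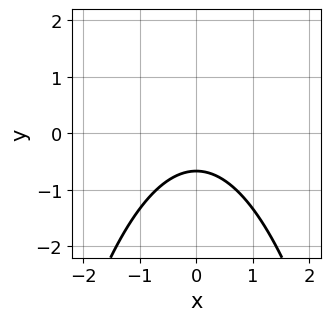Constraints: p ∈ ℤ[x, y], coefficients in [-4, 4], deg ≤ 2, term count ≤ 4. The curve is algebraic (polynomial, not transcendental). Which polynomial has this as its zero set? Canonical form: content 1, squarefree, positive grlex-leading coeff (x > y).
First, degree: the shape is more complex than any degree-1 curve, so deg p = 2.
Then, symmetries: it's symmetric under x → −x, forcing even powers of x.
Then, observable constraints: the curve avoids every integer x-axis point in the box.
Finally, together with the visible shape, these determine p as stated.

2*x^2 + 3*y + 2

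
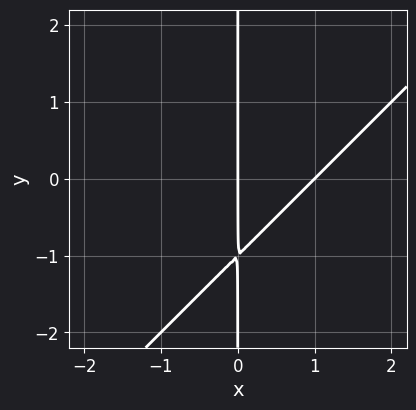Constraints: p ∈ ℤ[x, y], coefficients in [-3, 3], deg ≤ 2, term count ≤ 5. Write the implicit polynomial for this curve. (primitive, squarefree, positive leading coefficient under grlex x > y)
x^2 - x*y - x

The degree is 2 — a generic line meets the curve in up to 2 points.
Checking where it meets the axes: every point of the y-axis in the box is on the curve; among the integer gridlines, it crosses the x-axis at x ∈ {0, 1}.
These observations pin down the coefficients.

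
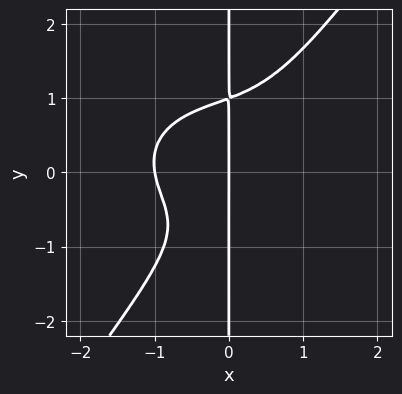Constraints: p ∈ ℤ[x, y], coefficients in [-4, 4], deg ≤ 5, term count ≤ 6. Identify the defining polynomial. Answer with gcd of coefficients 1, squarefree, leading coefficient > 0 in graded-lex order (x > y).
(a) deg p = 4. No degree-3 curve has this shape.
(b) Checking where it meets the axes: the visible y-axis segment lies entirely on the curve; among the integer gridlines, it crosses the x-axis at x ∈ {-1, 0}.
(c) Assembling these constraints gives the stated polynomial.

2*x^4 + 3*x^2*y^2 - 3*x*y^3 + x*y + 2*x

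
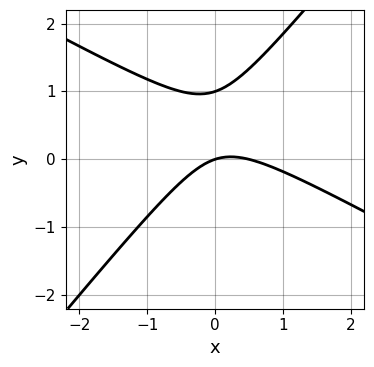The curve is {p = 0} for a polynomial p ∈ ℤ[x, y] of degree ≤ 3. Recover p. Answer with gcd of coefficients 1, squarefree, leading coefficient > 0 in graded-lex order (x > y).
2*x^2 + 2*x*y - 3*y^2 - x + 3*y

First, deg p = 2. The shape is more complex than any degree-1 curve.
Next, observable constraints: one x-axis crossing is at x = 0; among the integer gridlines, it crosses the y-axis at y ∈ {0, 1}.
Finally, solving for integer coefficients yields p as stated.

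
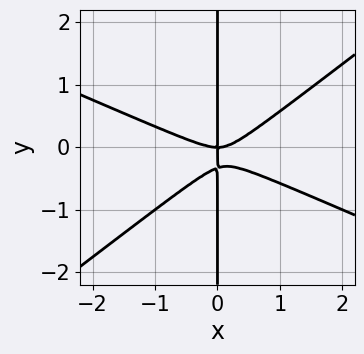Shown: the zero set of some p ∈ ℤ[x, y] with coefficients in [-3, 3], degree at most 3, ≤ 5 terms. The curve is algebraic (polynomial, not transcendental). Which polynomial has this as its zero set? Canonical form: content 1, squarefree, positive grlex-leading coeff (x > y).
x^3 + x^2*y - 3*x*y^2 - x*y

First, the degree is 3 — the shape is more complex than any degree-2 curve.
Next, from the visible intercepts: it meets the x-axis at x = 0 (among the integer gridlines); every point of the y-axis in the box is on the curve.
Finally, solving for integer coefficients yields p as stated.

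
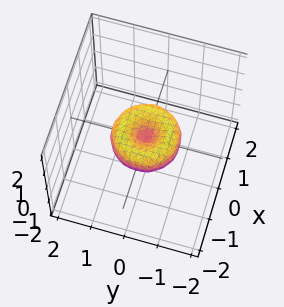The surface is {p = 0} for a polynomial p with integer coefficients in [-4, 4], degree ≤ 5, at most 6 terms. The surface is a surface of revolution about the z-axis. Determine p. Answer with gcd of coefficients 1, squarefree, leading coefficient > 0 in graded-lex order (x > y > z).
2*x^4 + 4*x^2*y^2 + 2*y^4 - 2*x^2 - 2*y^2 + 3*z^2

deg p = 4. A generic line meets the surface in up to 4 points.
Symmetries: every cross-section ⟂ z is a circle, so x, y appear only via x² + y².
From the visible intercepts: one z-axis crossing is at z = 0; among the integer gridlines, it crosses the x-axis at x ∈ {-1, 0, 1}; a circular section at z = 0 has radius exactly 1.
Matching integer coefficients to the picture gives p. Check: (0, -1, 0) on the y-axis lies on the surface, and p(0, -1, 0) = 0. ✓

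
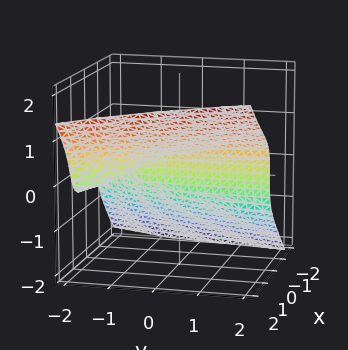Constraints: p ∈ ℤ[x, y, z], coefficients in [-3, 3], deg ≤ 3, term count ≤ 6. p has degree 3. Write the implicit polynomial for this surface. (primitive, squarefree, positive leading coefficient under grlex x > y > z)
2*x^3 - 3*z^3 + 2*x*y - 2*x*z + 2*x

First, degree: a generic line meets the surface in up to 3 points, so deg p = 3.
Next, observable constraints: one z-axis crossing is at z = 0; it crosses the x-axis at the gridline x = 0; every point of the y-axis in the box is on the surface.
Finally, matching integer coefficients to the picture gives p.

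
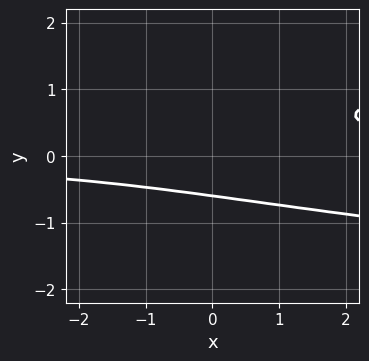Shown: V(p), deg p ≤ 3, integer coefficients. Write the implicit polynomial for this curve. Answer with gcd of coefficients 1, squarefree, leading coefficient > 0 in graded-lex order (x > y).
deg p = 3. The shape is more complex than any degree-2 curve.
Observable constraints: no x-intercept at any integer in the box.
Matching integer coefficients to the picture gives p.

3*y^3 - x*y - y^2 + 1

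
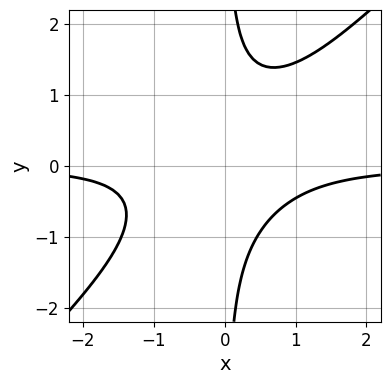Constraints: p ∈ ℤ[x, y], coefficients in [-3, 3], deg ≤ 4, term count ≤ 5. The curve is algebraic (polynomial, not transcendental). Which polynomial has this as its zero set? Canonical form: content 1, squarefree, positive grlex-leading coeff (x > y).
(a) deg p = 3. A generic line meets the curve in up to 3 points.
(b) From the axis intercepts and sections: it misses every integer gridline on the y-axis; it misses every integer gridline on the x-axis.
(c) Solving for integer coefficients yields p as stated.

3*x^2*y - 3*x*y^2 + 2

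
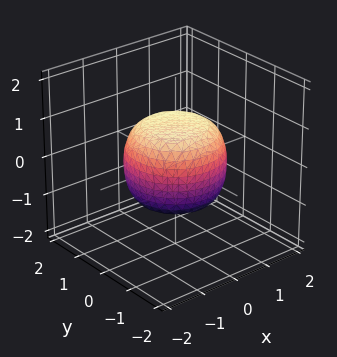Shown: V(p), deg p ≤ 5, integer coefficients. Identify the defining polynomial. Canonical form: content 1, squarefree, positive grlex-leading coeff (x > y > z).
1. The degree is 4 — the shape is more complex than any degree-3 surface.
2. Symmetries: the z-axis is an axis of rotation, so x and y enter only as x² + y².
3. Observable constraints: the z-axis gridline crossings are at z ∈ {-1, 1}; a circular section at z = 1 has radius between 0 and 1.
4. Assembling these constraints gives the stated polynomial.

2*x^4 + 4*x^2*y^2 + 2*y^4 - x^2 - y^2 + 3*z^2 - 3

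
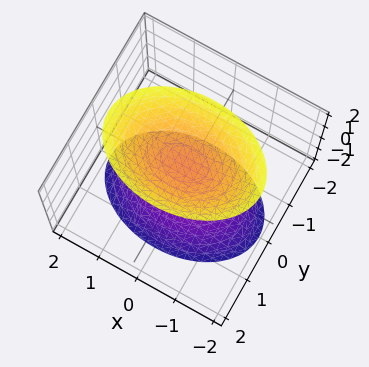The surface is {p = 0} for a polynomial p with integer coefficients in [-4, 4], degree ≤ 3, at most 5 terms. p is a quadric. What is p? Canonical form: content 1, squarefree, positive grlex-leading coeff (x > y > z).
I count 2 distinct pieces. Treating them together as one polynomial.
Degree: two separate bowl-shaped sheets opening away from each other; a quadric, so deg p = 2.
Symmetries: the z ↦ −z reflection is a symmetry, so z appears only in even powers; it's symmetric under y → −y, forcing even powers of y; the x ↦ −x reflection is a symmetry, so x appears only in even powers.
From the visible intercepts: no x-intercept at any integer in the box; the z-axis gridline crossings are at z ∈ {-1, 1}.
Assembling these constraints gives the stated polynomial.

x^2 + 2*y^2 - z^2 + 1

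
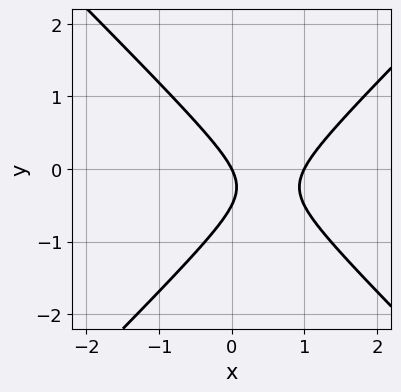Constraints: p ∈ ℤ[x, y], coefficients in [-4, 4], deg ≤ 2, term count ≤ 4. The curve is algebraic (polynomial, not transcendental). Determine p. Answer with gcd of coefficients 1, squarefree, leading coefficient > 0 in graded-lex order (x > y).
2*x^2 - 2*y^2 - 2*x - y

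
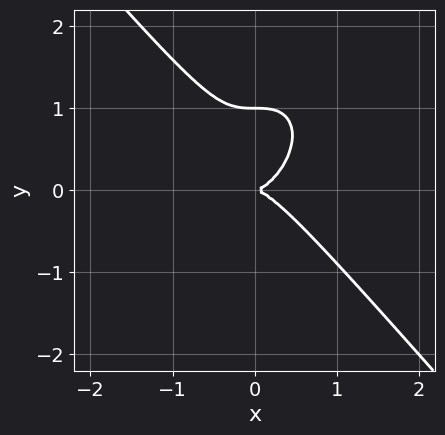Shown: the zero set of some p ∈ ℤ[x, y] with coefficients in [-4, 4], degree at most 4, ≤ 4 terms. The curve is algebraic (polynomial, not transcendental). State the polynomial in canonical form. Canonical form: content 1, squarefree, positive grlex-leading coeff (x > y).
First, the degree is 3 — no degree-2 curve has this shape.
Then, from the axis intercepts and sections: it meets the x-axis at x = 0 (among the integer gridlines); the y-axis gridline crossings are at y ∈ {0, 1}.
Finally, fitting integer coefficients to these (and the overall shape) gives p.

3*x^3 + 2*y^3 - 2*y^2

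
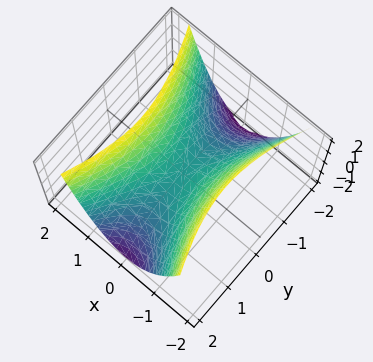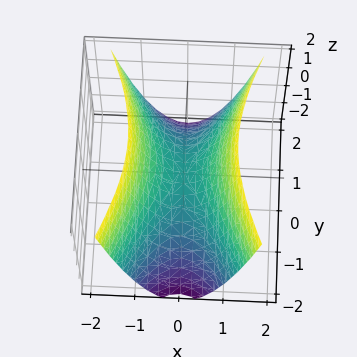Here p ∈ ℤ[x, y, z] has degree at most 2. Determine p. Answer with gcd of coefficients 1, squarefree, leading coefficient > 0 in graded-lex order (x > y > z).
3*x^2 - y^2 - 2*z

1. deg p = 2.
2. Symmetries: the x ↦ −x reflection is a symmetry, so x appears only in even powers; the y ↦ −y reflection is a symmetry, so y appears only in even powers.
3. From the visible intercepts: it crosses the x-axis at the gridline x = 0; one y-axis crossing is at y = 0; one z-axis crossing is at z = 0.
4. Assembling these constraints gives the stated polynomial.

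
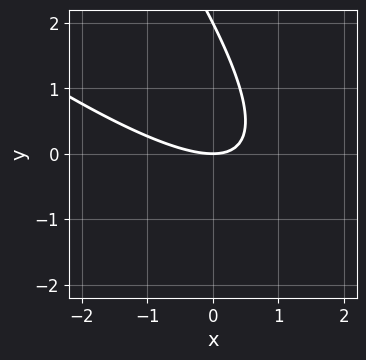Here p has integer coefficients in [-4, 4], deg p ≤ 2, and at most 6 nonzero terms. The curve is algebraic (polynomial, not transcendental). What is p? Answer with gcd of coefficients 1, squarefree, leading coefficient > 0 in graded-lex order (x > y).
x^2 + 2*x*y + y^2 - 2*y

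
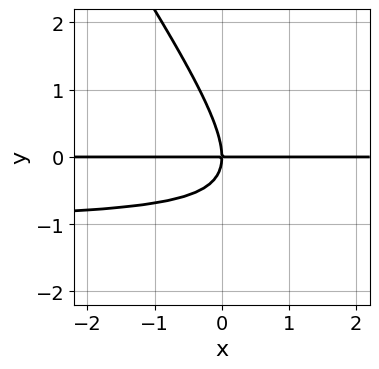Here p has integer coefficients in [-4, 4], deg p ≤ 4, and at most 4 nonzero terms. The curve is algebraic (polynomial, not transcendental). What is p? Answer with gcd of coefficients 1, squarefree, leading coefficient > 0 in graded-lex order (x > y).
3*x*y^2 + 2*y^3 + 3*x*y

1. deg p = 3. The shape is more complex than any degree-2 curve.
2. Against the integer gridlines: the visible x-axis segment lies entirely on the curve; one y-axis crossing is at y = 0.
3. Assembling these constraints gives the stated polynomial.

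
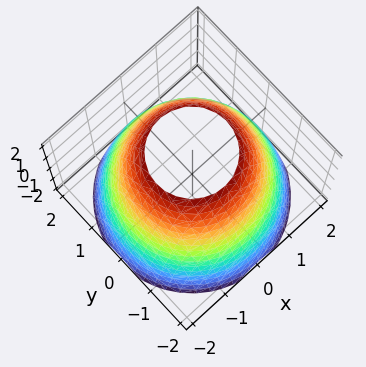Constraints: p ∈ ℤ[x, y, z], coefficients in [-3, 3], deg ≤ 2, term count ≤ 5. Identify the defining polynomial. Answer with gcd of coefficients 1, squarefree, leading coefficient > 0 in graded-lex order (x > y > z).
1. Degree: a generic line meets the surface in up to 2 points, so deg p = 2.
2. By symmetry, the z-axis is an axis of rotation, so x and y enter only as x² + y².
3. From the visible intercepts: a circular section at z = 0 has radius between 1 and 2; it misses every integer gridline on the z-axis.
4. Solving for integer coefficients yields p as stated.

x^2 + y^2 + z - 3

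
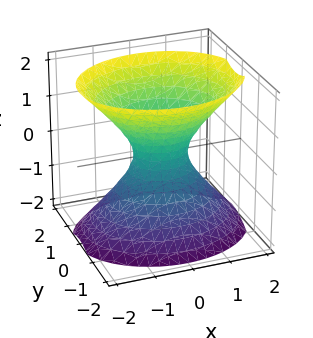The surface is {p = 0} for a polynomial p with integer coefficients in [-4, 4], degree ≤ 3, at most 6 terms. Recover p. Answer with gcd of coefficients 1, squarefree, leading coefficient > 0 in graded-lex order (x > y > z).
2*x^2 + 3*y^2 - 2*z^2 - 1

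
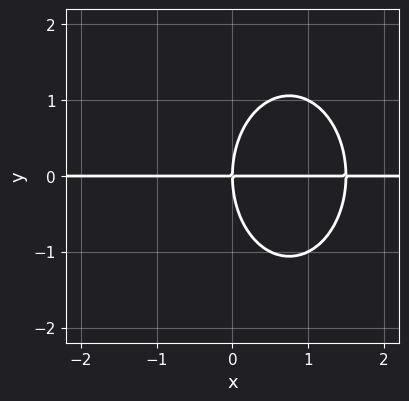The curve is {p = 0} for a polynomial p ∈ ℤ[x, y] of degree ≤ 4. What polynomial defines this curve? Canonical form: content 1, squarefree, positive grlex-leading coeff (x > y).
2*x^2*y + y^3 - 3*x*y

(a) Degree: the shape is more complex than any degree-2 curve, so deg p = 3.
(b) Observable constraints: the visible x-axis segment lies entirely on the curve; it crosses the y-axis at the gridline y = 0.
(c) Assembling these constraints gives the stated polynomial.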